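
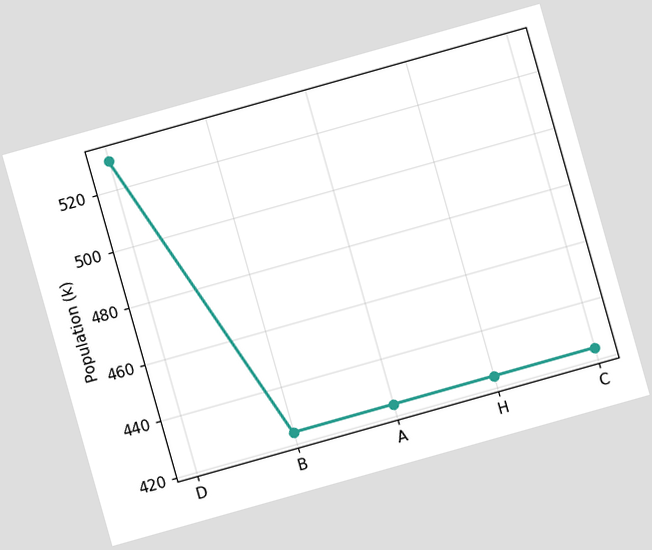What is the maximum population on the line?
530k

The chart is tilted about 16° counter-clockwise. The highest point is at D, and reading across to the y-axis gives 530k.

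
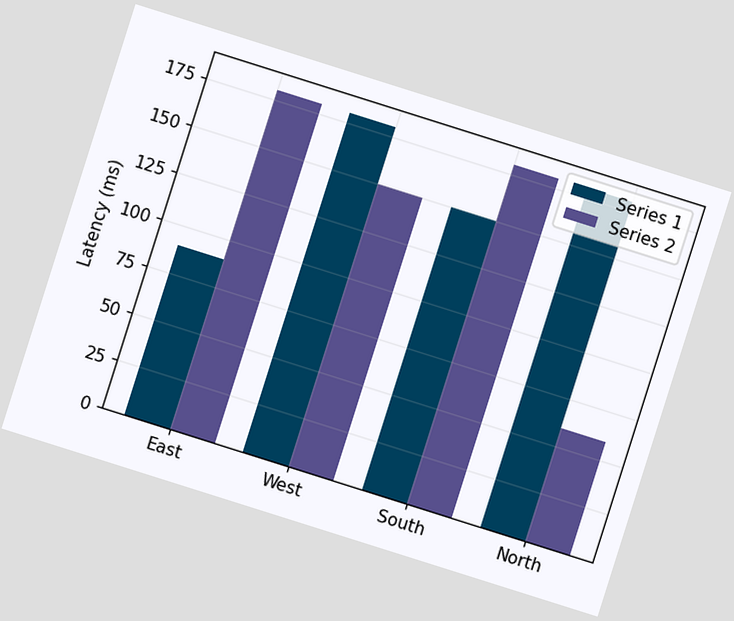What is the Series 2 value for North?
The chart is tilted about 18° clockwise. The Series 2 bar at North reaches 60ms on the y-axis.

60ms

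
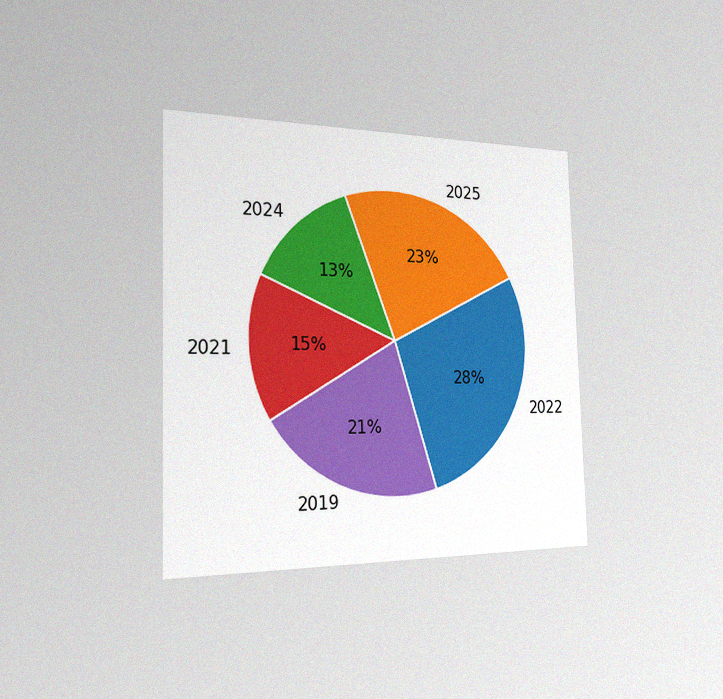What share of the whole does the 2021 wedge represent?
15%

The chart is viewed slightly from the left, with some photo noise. The 2021 slice takes up 15% of the pie.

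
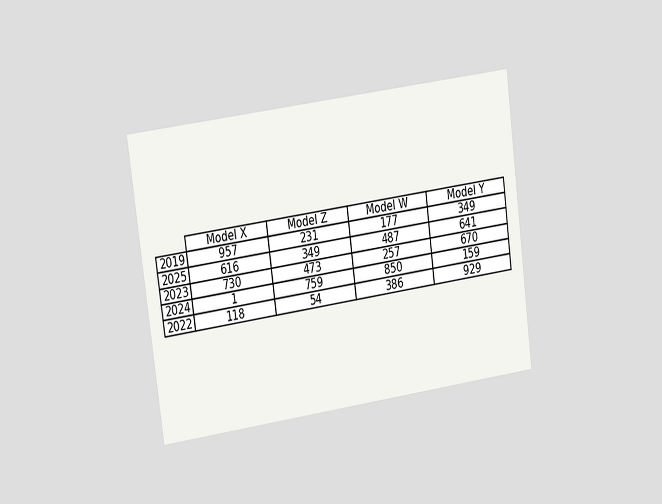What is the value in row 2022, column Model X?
118

The chart is tilted about 8° counter-clockwise and viewed slightly from the left. The (2022, Model X) cell reads 118.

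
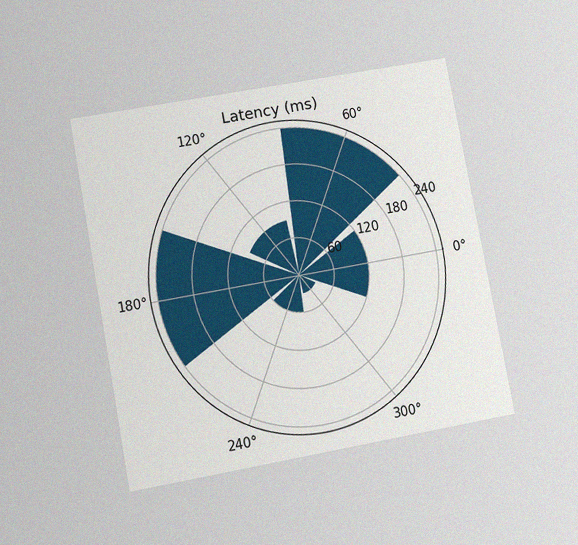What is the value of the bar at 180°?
240ms

The chart is tilted about 11° counter-clockwise and viewed at a slight angle, with some photo noise. The bar at 180° reaches 240ms on the radial axis.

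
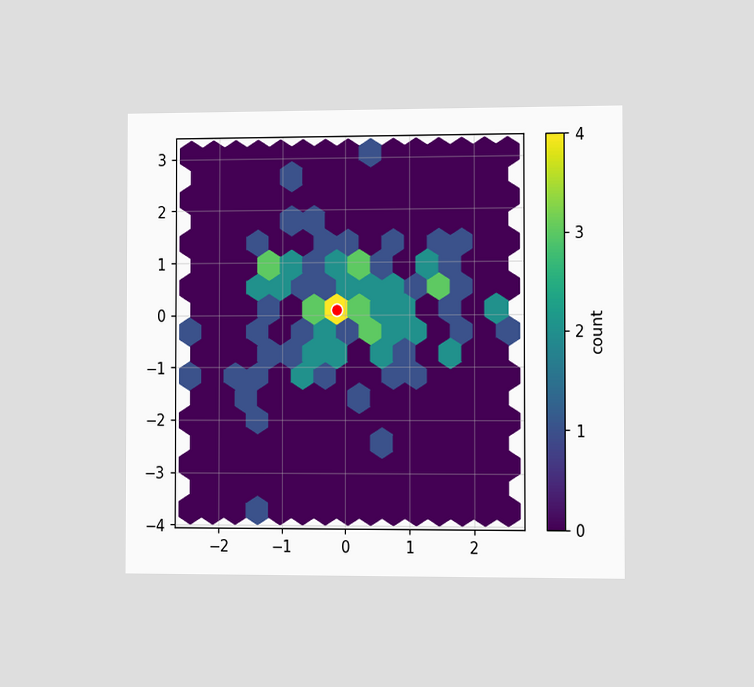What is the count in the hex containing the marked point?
4

The chart is viewed slightly from the right. The marked hex reads 4 on the colorbar.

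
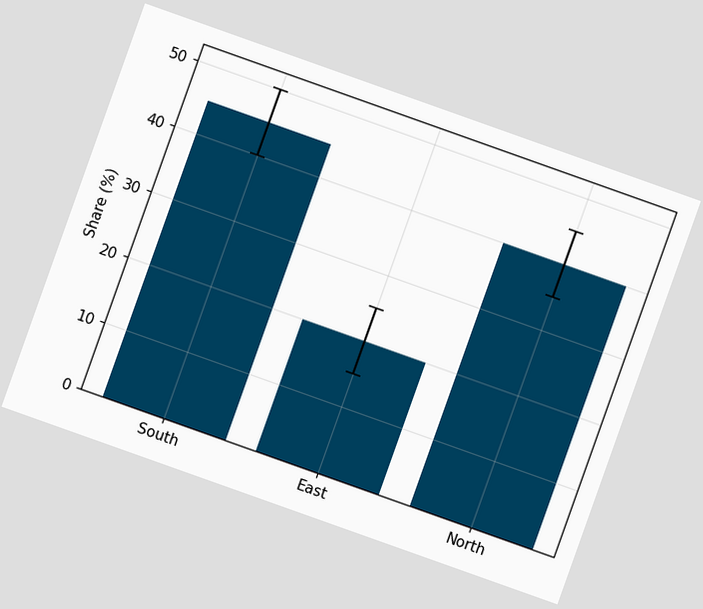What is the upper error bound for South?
50%

The chart is tilted about 20° clockwise. The South bar's upper whisker reaches 50%.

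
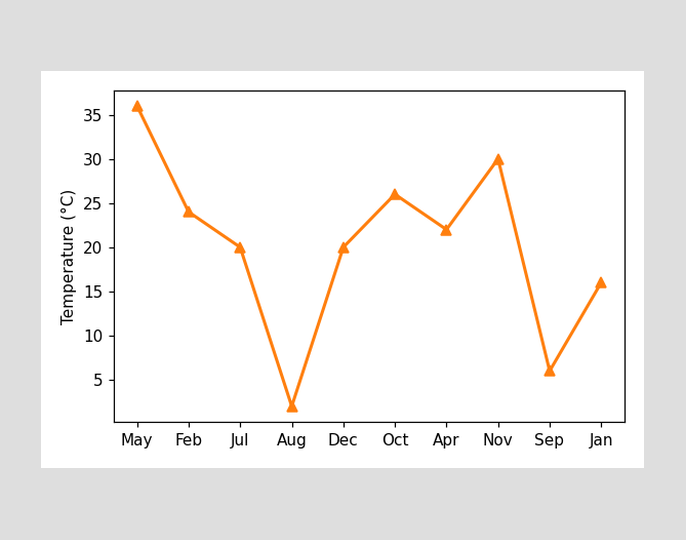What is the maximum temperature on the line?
36°C

The highest point is at May, and reading across to the y-axis gives 36°C.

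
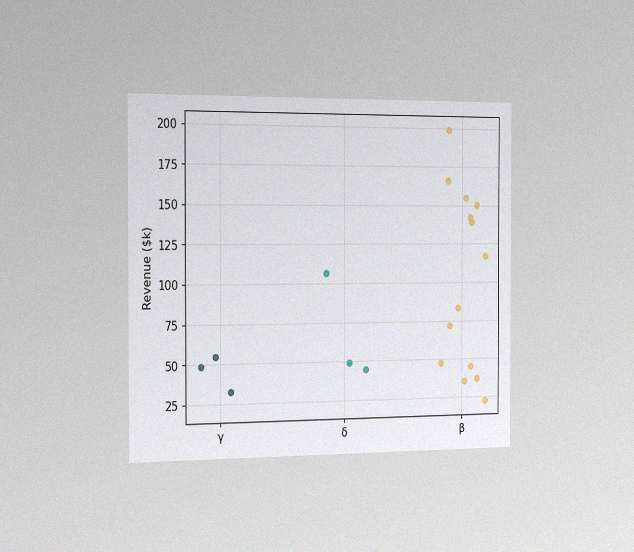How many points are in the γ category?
The chart is viewed slightly from the left, with some photo noise. Counting the markers in the γ column gives 3.

3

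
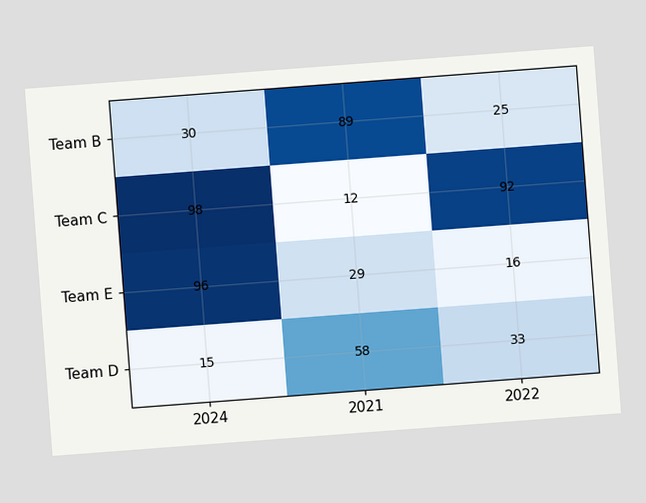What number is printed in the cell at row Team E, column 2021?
The chart is tilted about 4° counter-clockwise. The (Team E, 2021) cell reads 29.

29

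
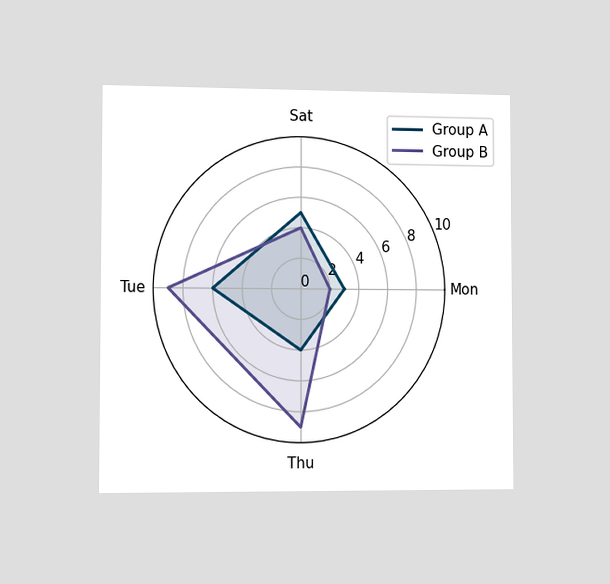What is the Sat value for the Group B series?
The chart is viewed slightly from the left. On the Sat axis, Group B reaches 4.

4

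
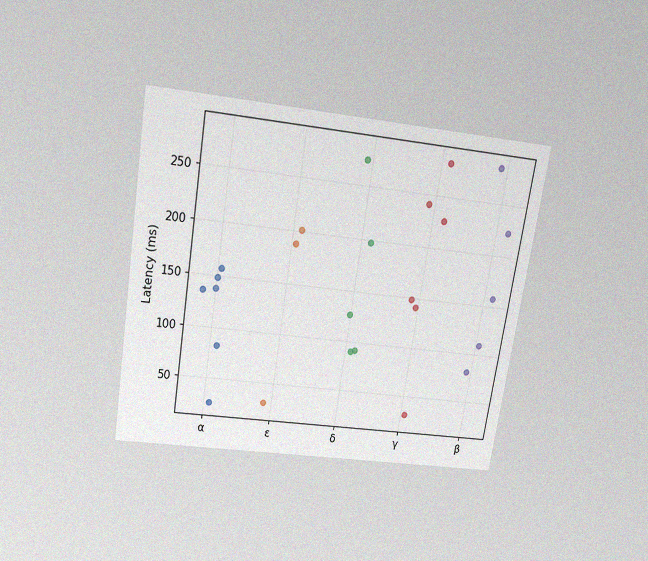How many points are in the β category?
The chart is tilted about 9° clockwise and viewed slightly from above, with some photo noise. Counting the markers in the β column gives 5.

5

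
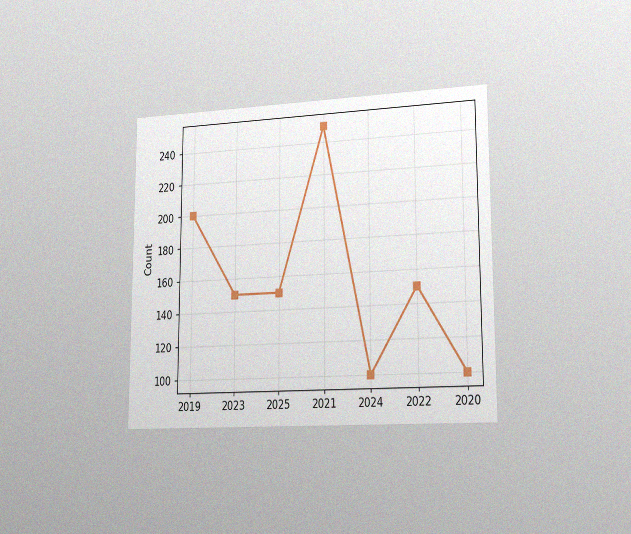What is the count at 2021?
250

The chart is viewed slightly from the right, with some photo noise. At 2021, the line is at 250.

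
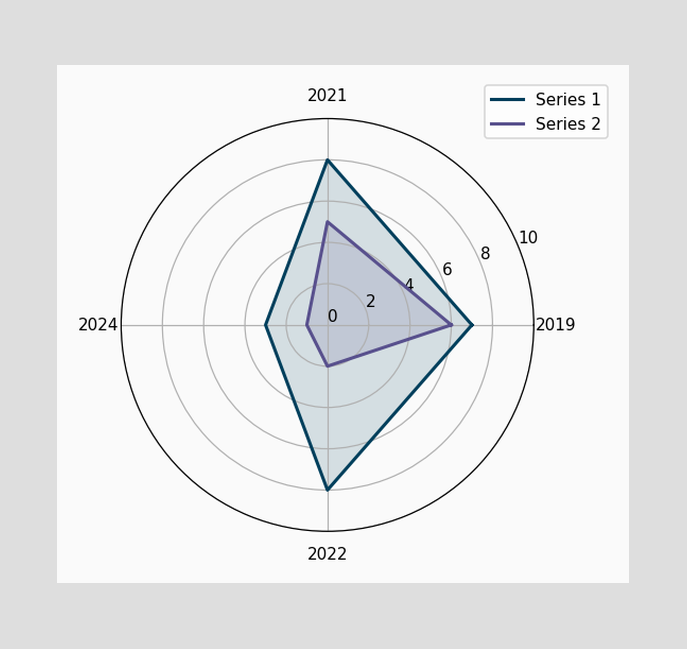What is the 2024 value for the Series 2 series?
1

On the 2024 axis, Series 2 reaches 1.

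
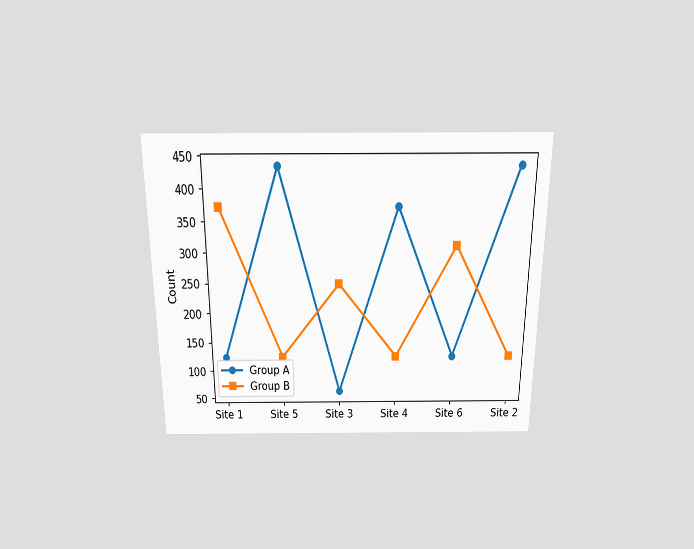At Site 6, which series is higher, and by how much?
Group B, by 186

The chart is viewed slightly from above. At Site 6, Group B sits above the other line by 186.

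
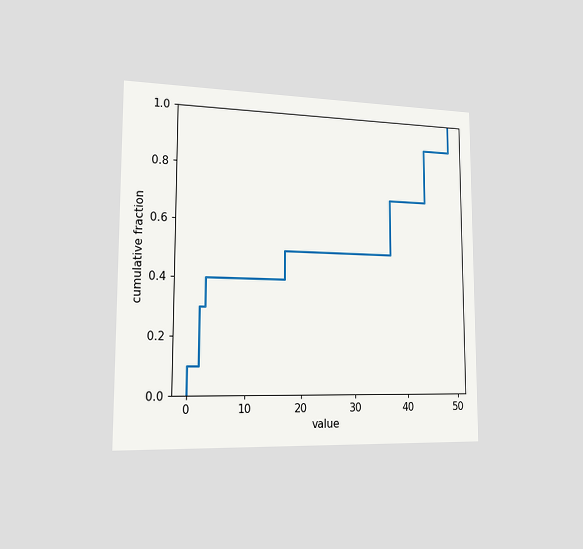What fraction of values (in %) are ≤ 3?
40%

The chart is viewed slightly from the left. At x=3 the ECDF step is at 40%.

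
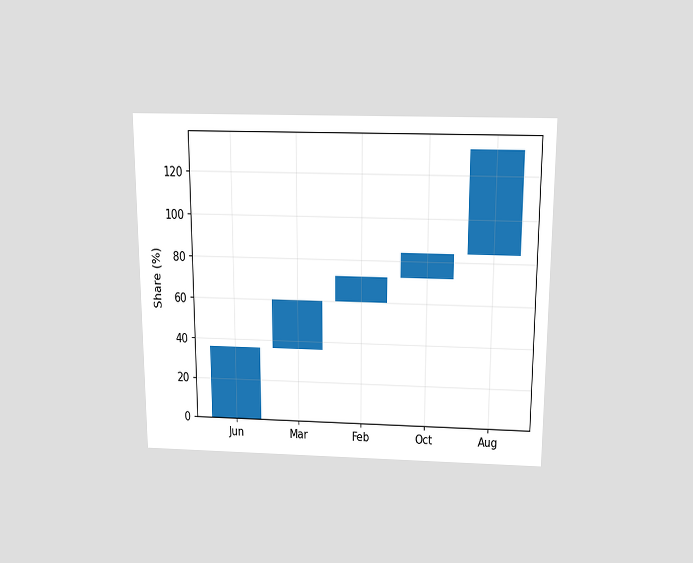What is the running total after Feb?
The chart is viewed slightly from above. After Feb the running total reaches 72%.

72%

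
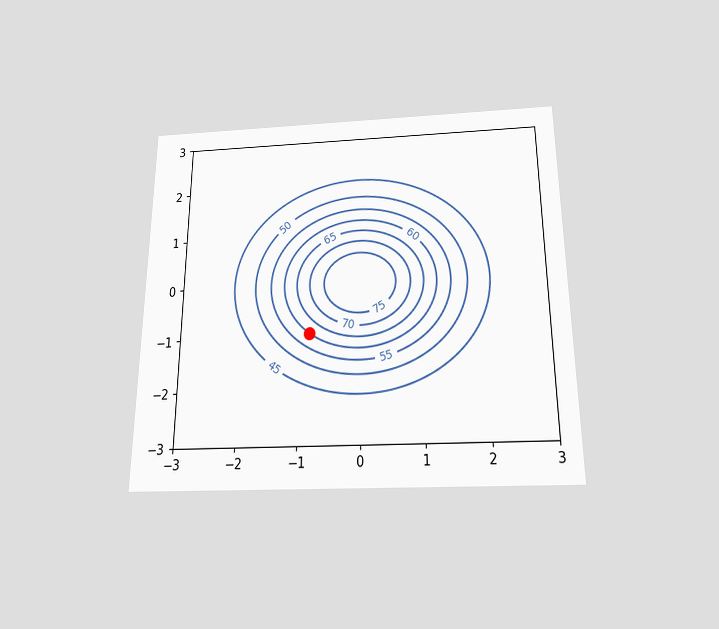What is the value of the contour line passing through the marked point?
The chart is viewed slightly from below. The marked point sits on the contour labelled 60.

60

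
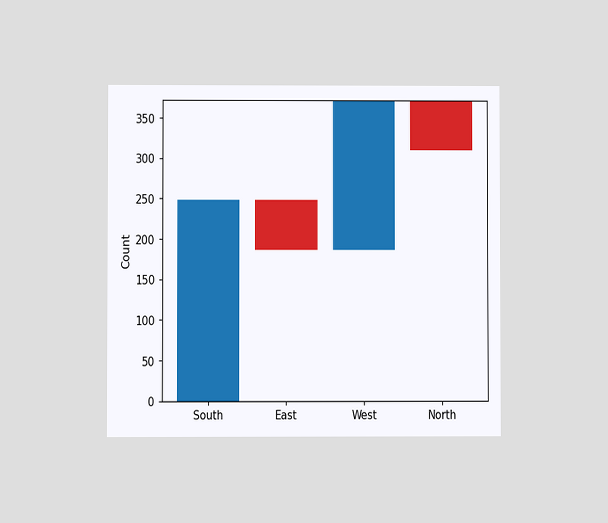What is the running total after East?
The chart is viewed at a slight angle. After East the running total reaches 186.

186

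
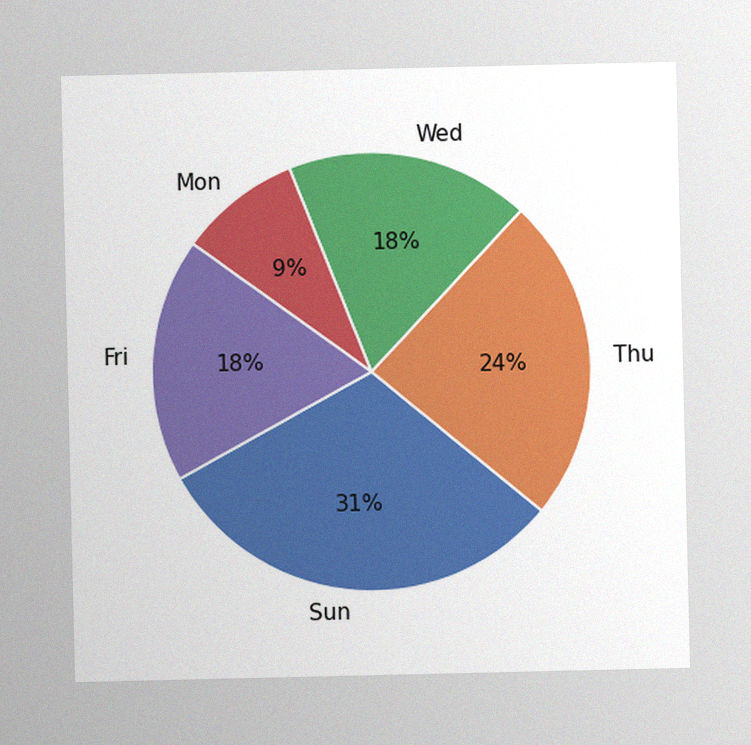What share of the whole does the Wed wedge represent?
18%

The image has some photo noise and uneven lighting. The Wed slice takes up 18% of the pie.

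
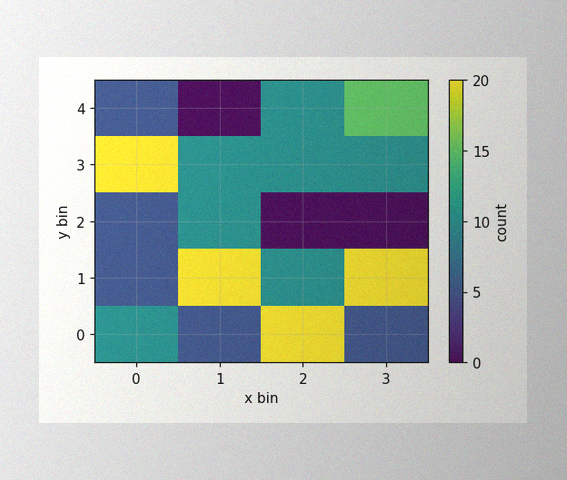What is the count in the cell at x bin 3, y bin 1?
The image has some photo noise and uneven lighting. Matching the cell (3, 1) against the colorbar gives 20.

20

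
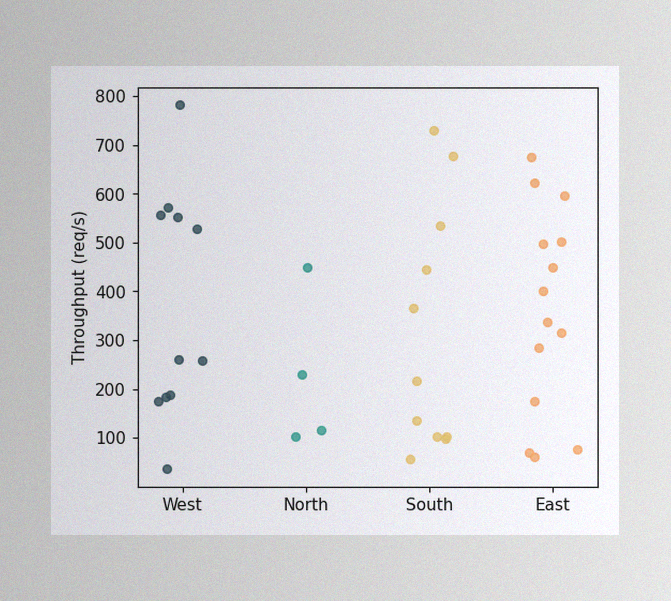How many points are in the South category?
11

The image has some photo noise and uneven lighting. Counting the markers in the South column gives 11.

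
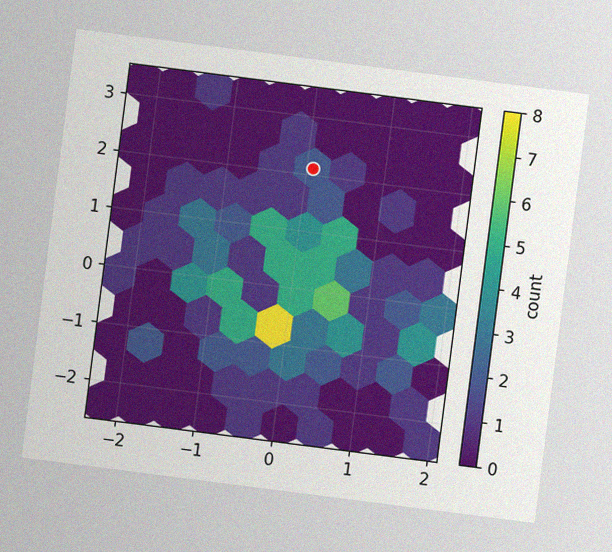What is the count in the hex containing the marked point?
2

The chart is tilted about 7° clockwise, with some photo noise. The marked hex reads 2 on the colorbar.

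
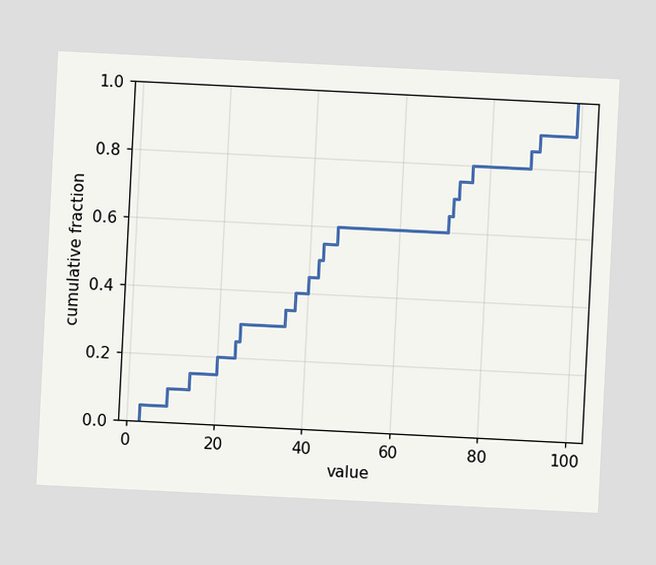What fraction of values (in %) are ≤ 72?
The chart is tilted about 3° clockwise. At x=72 the ECDF step is at 70%.

70%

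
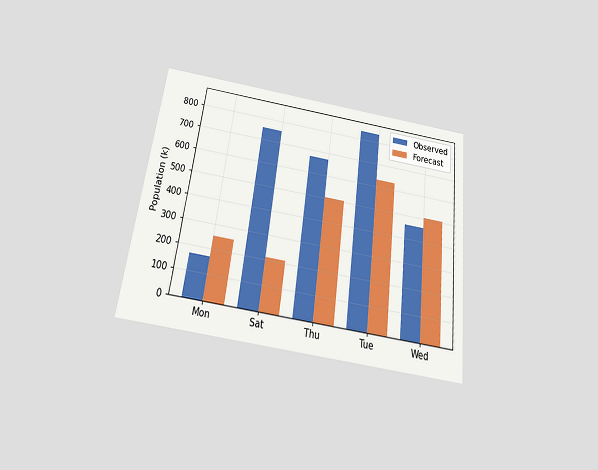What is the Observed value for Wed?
The chart is tilted about 7° clockwise and viewed slightly from below. The Observed bar at Wed reaches 462k on the y-axis.

462k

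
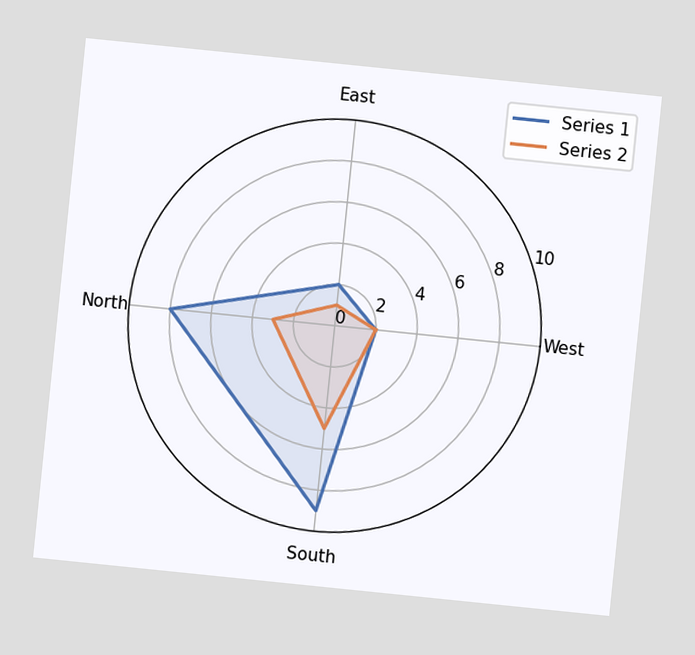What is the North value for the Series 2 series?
3

The chart is tilted about 6° clockwise. On the North axis, Series 2 reaches 3.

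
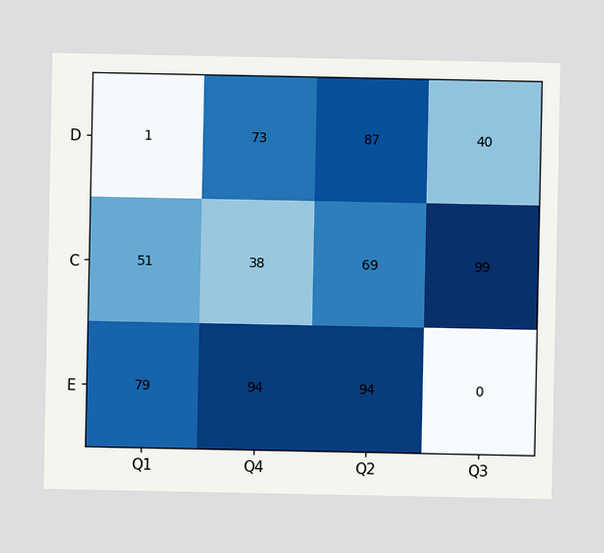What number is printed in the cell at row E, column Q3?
The (E, Q3) cell reads 0.

0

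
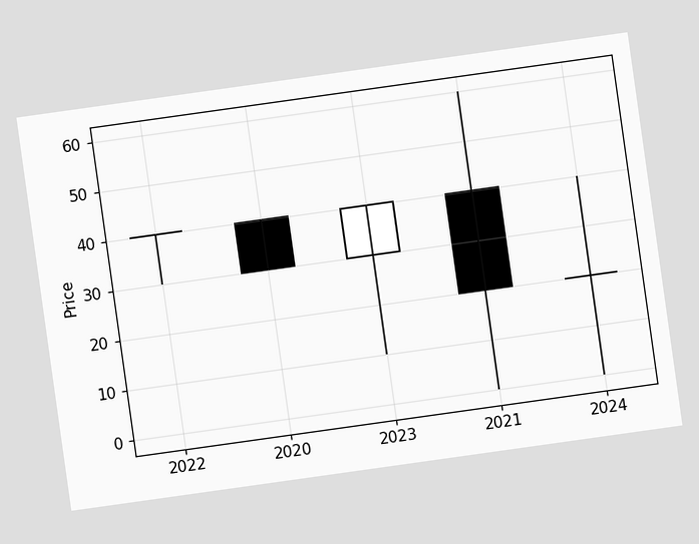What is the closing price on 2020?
30

The chart is tilted about 8° counter-clockwise. The 2020 candle closes at 30.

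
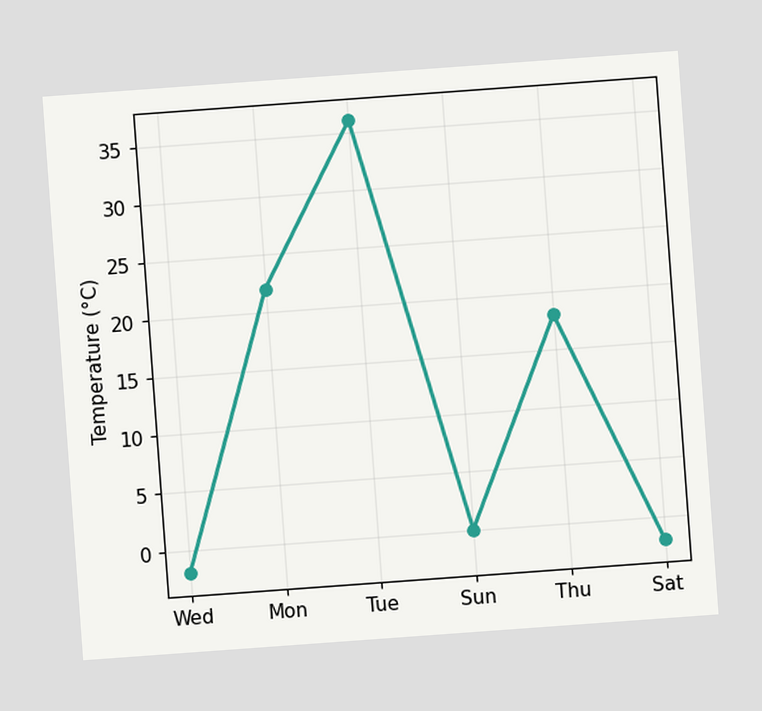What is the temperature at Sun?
The chart is tilted about 4° counter-clockwise. At Sun, the line is at 0°C.

0°C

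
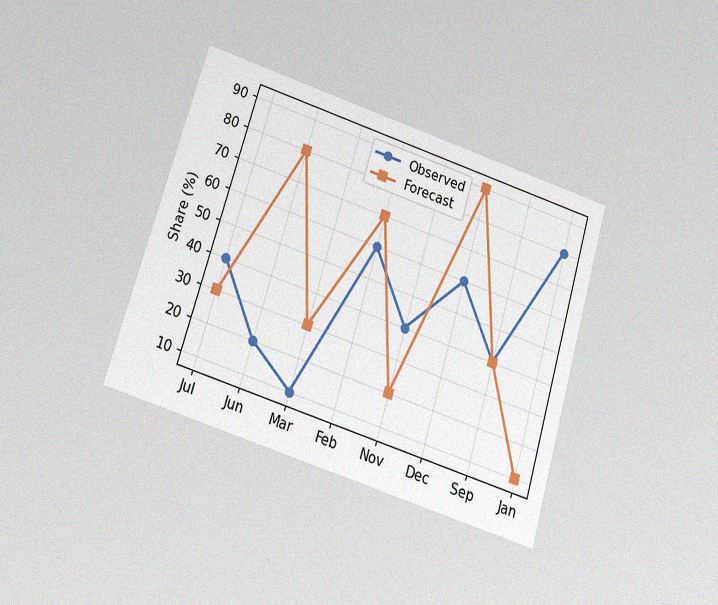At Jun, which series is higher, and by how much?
Forecast, by 60%

The chart is tilted about 17° clockwise and viewed slightly from below, with some photo noise. At Jun, Forecast sits above the other line by 60%.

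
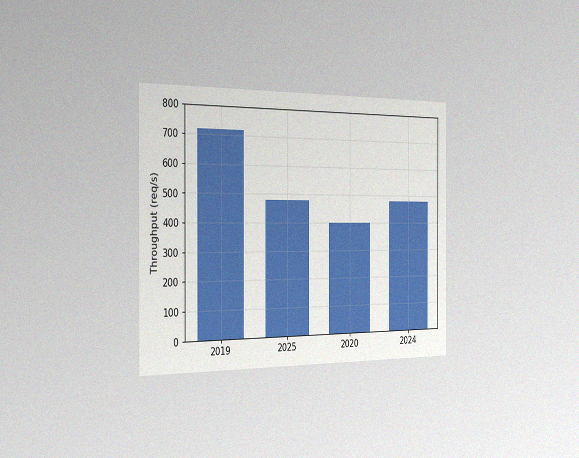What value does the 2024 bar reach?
The chart is viewed slightly from the left, with some photo noise. Reading along the chart's y-axis, the 2024 bar reaches 480req/s.

480req/s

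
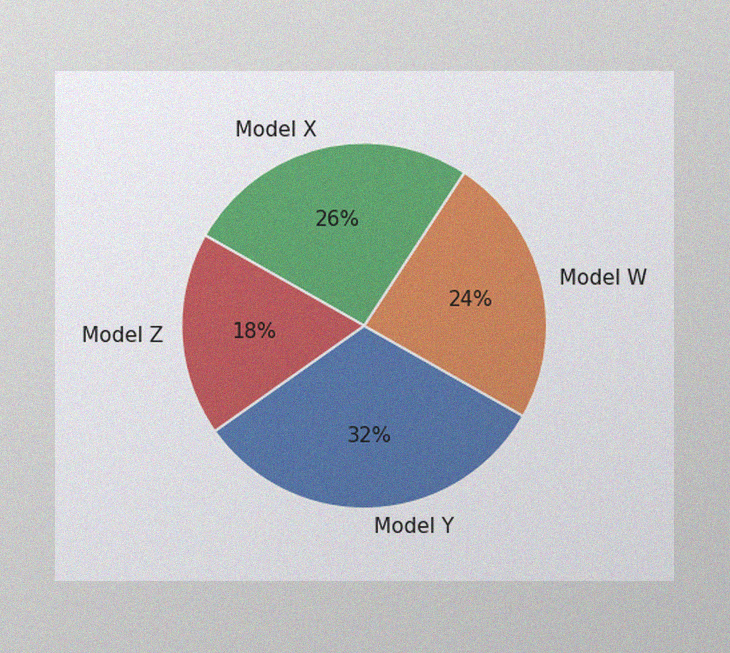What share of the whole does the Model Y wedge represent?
The image has some photo noise and uneven lighting. The Model Y slice takes up 32% of the pie.

32%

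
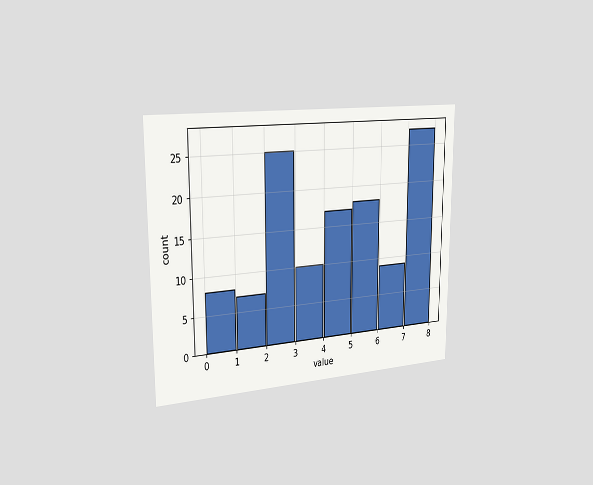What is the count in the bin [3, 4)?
10

The chart is viewed slightly from the left. The [3, 4) bin has height 10.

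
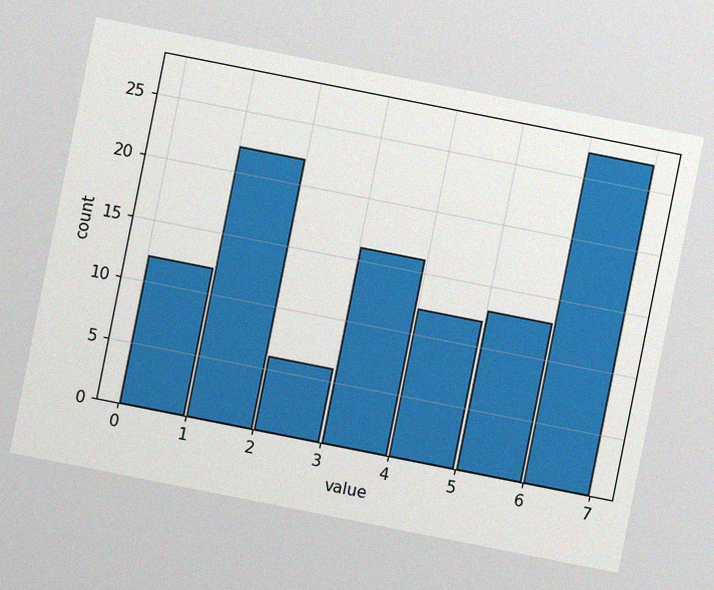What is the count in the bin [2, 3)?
The chart is tilted about 11° clockwise, with some photo noise. The [2, 3) bin has height 6.

6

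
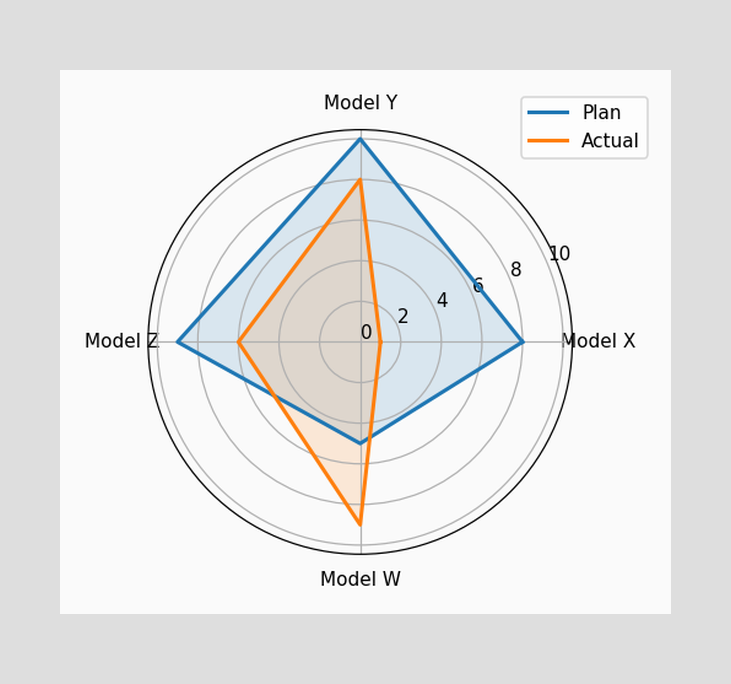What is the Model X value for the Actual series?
1

On the Model X axis, Actual reaches 1.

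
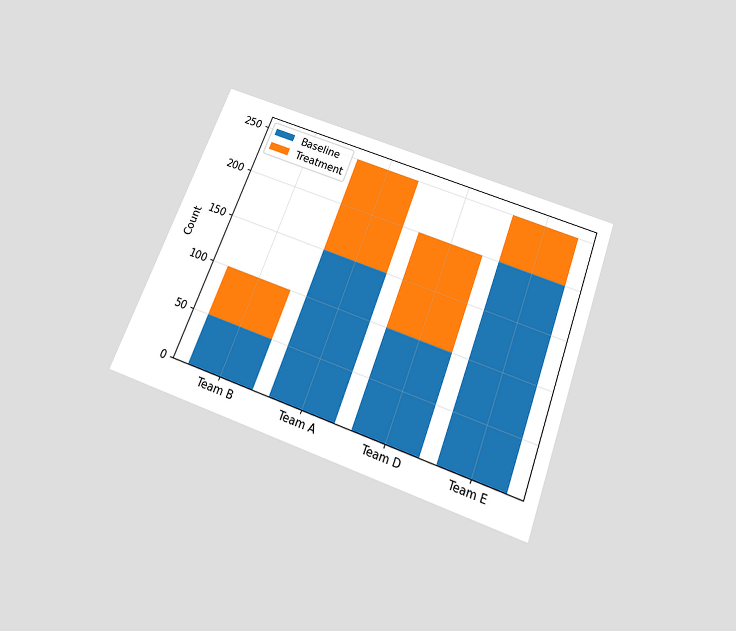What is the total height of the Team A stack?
250

The chart is tilted about 21° clockwise and viewed slightly from below. The Team A stack's top reaches 250 on the y-axis.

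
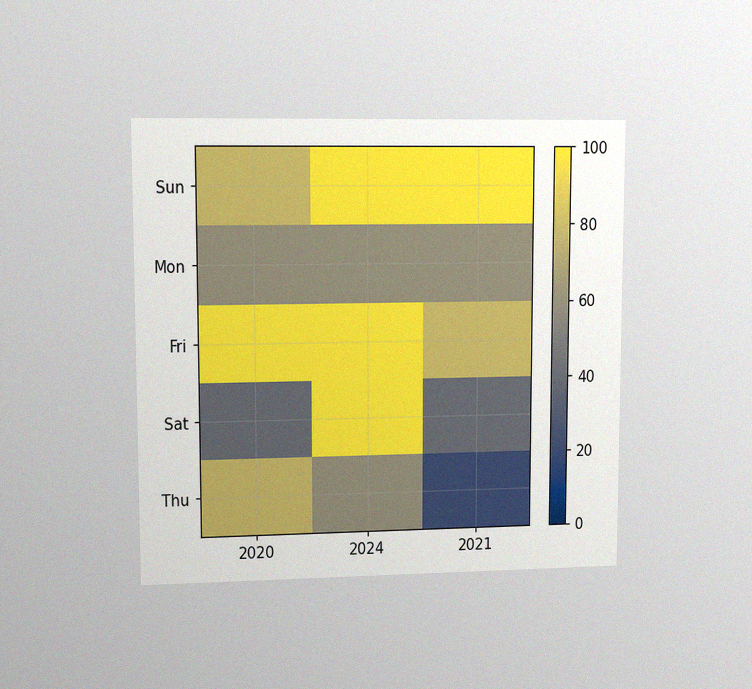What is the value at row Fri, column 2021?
80

The chart is viewed at a slight angle, with some photo noise. Matching cell (Fri, 2021) against the colorbar gives 80.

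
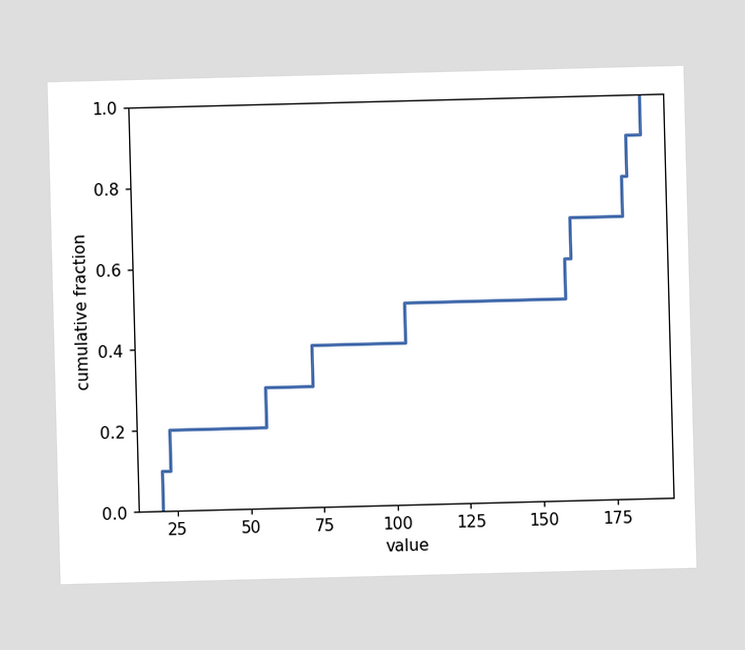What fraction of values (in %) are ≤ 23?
At x=23 the ECDF step is at 20%.

20%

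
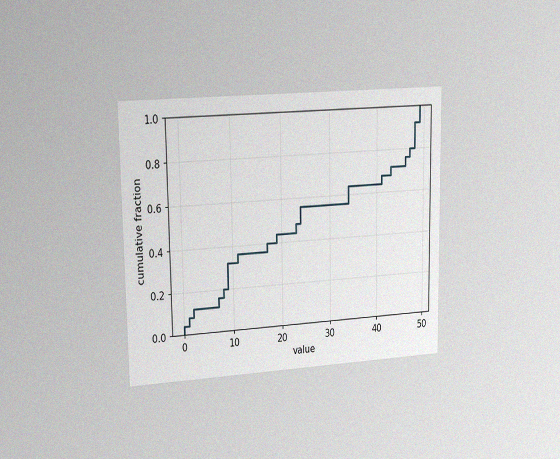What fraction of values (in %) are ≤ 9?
32%

The chart is viewed slightly from the left, with some photo noise. At x=9 the ECDF step is at 32%.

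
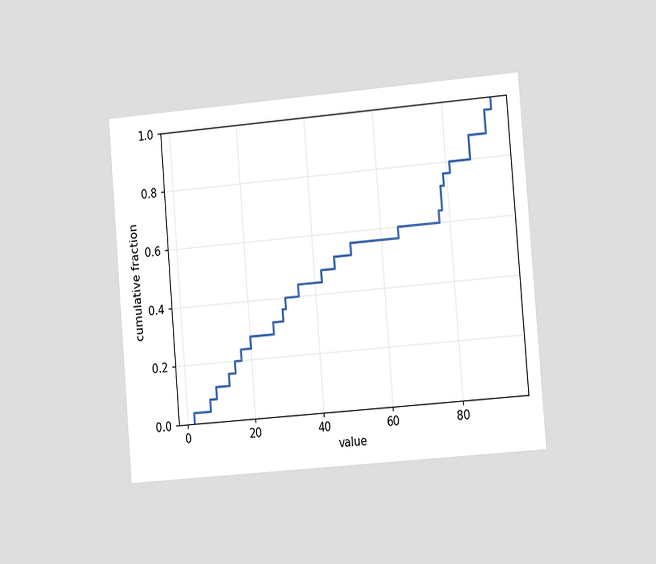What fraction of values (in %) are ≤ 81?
80%

The chart is tilted about 5° counter-clockwise and viewed slightly from the right. At x=81 the ECDF step is at 80%.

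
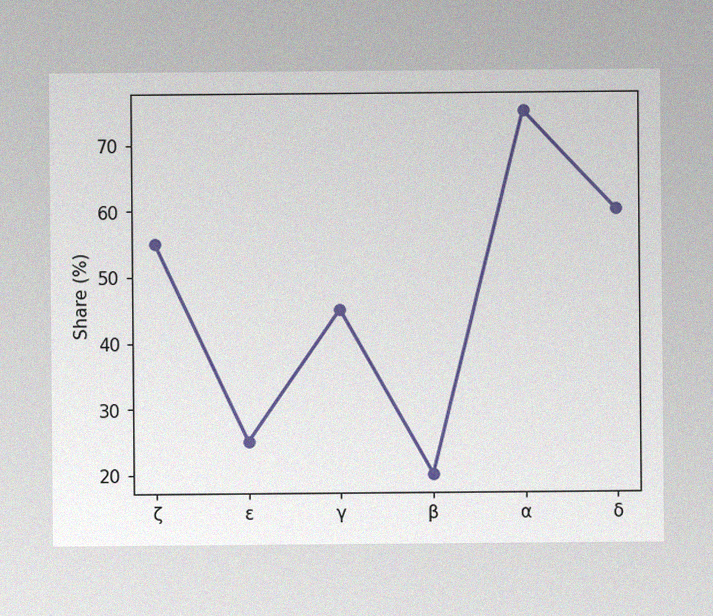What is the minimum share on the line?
The image has some photo noise and uneven lighting. The lowest point is at β, and reading across to the y-axis gives 20%.

20%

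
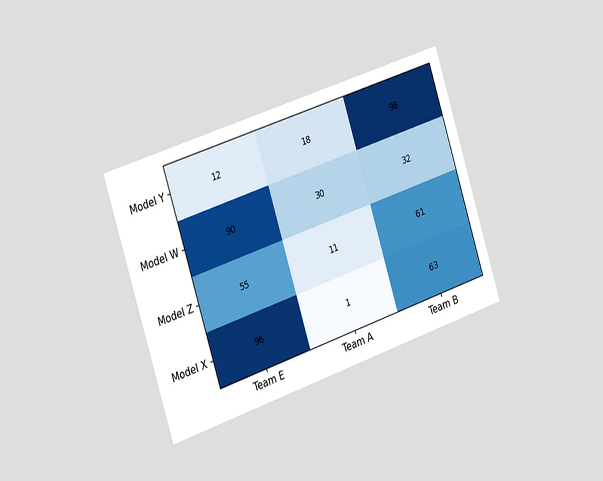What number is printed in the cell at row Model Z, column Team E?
55

The chart is tilted about 18° counter-clockwise and viewed slightly from the left. The (Model Z, Team E) cell reads 55.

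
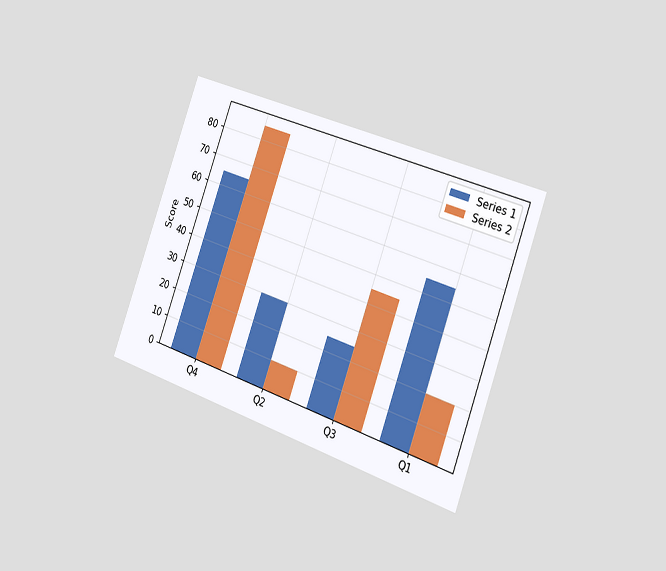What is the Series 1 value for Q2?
The chart is tilted about 20° clockwise and viewed slightly from the right. The Series 1 bar at Q2 reaches 30 on the y-axis.

30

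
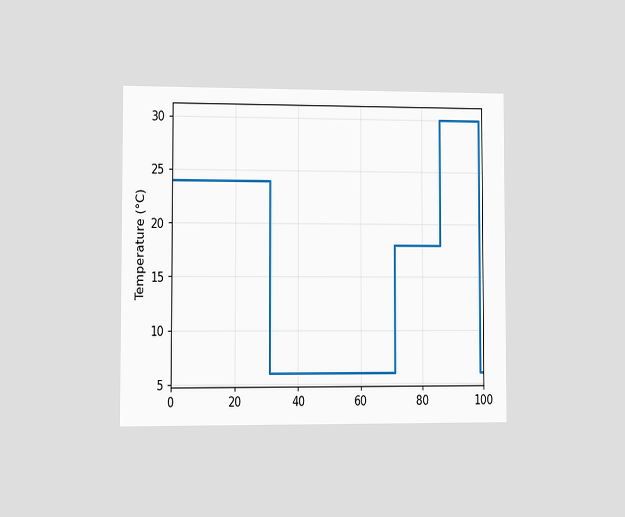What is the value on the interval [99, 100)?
The chart is viewed slightly from the left. On [99, 100) the step sits at 6°C.

6°C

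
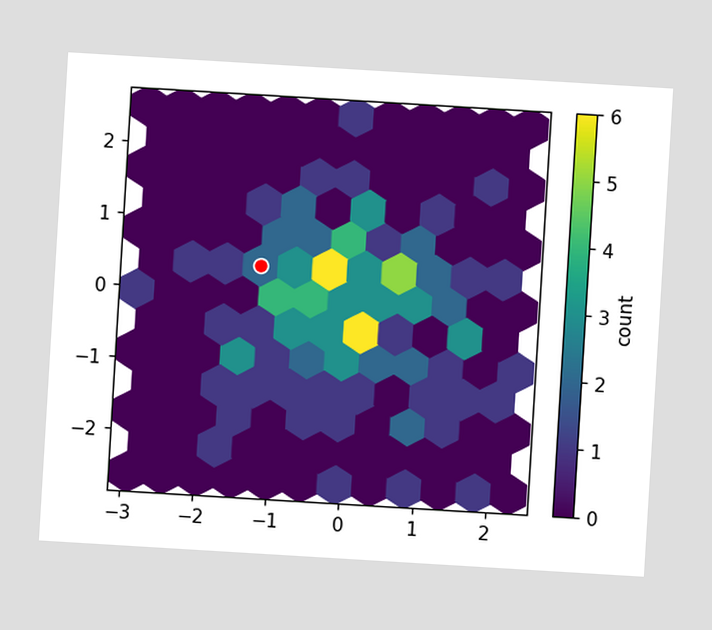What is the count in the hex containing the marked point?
2

The chart is tilted about 3° clockwise. The marked hex reads 2 on the colorbar.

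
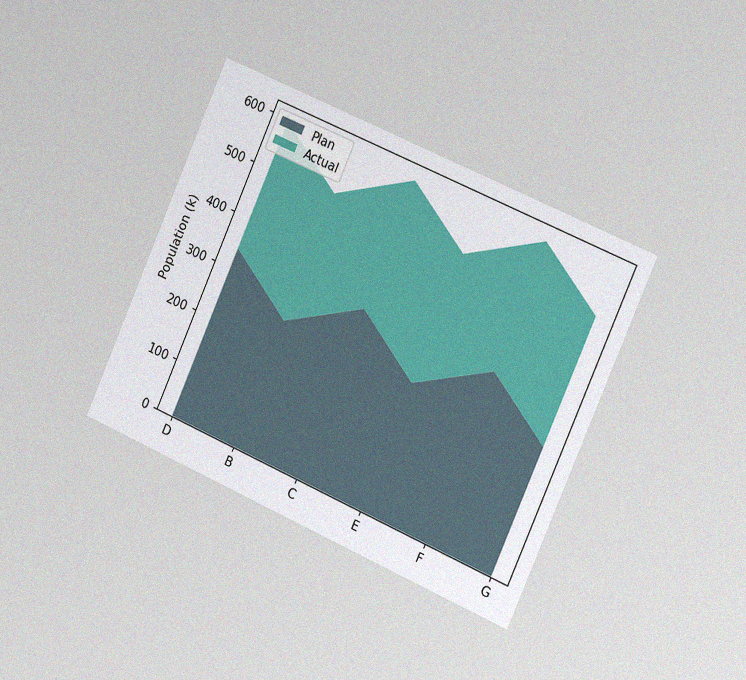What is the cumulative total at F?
595k

The chart is tilted about 24° clockwise and viewed slightly from the right, with some photo noise. The stacked total at F reaches 595k.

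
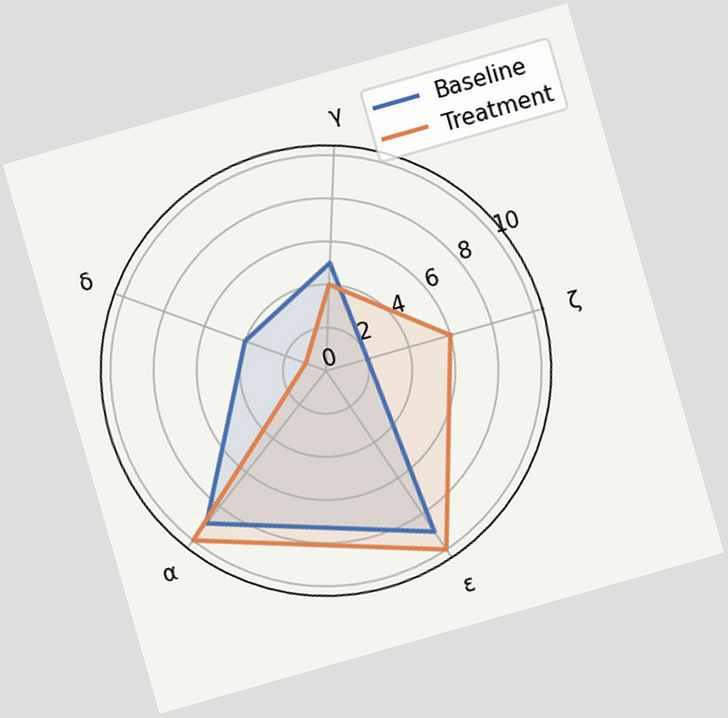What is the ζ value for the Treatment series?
The chart is tilted about 16° counter-clockwise. On the ζ axis, Treatment reaches 6.

6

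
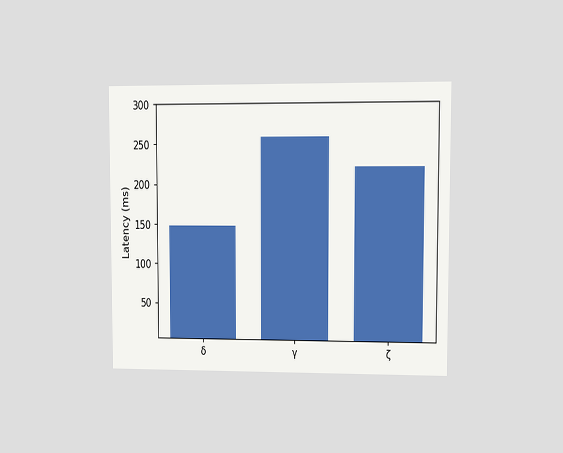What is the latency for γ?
259ms

The chart is viewed at a slight angle. Reading along the chart's y-axis, the γ bar reaches 259ms.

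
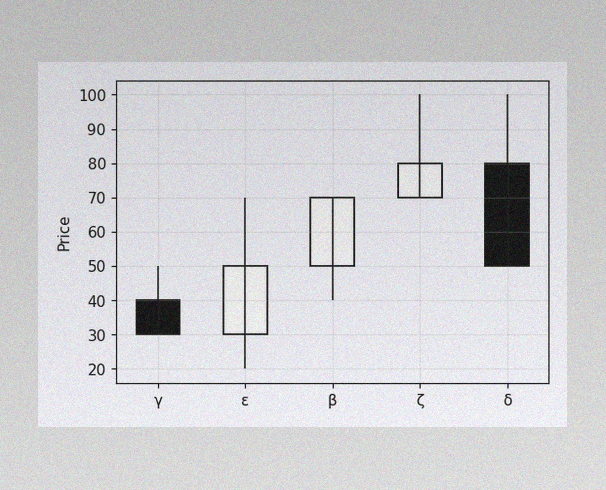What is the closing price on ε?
50

The image has some photo noise and uneven lighting. The ε candle closes at 50.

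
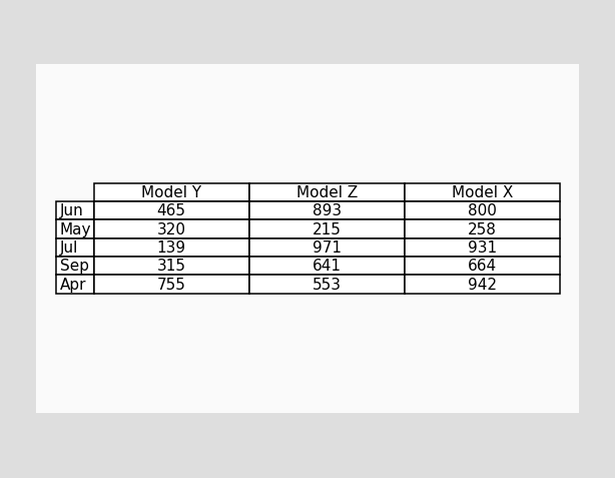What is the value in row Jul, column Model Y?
139

The (Jul, Model Y) cell reads 139.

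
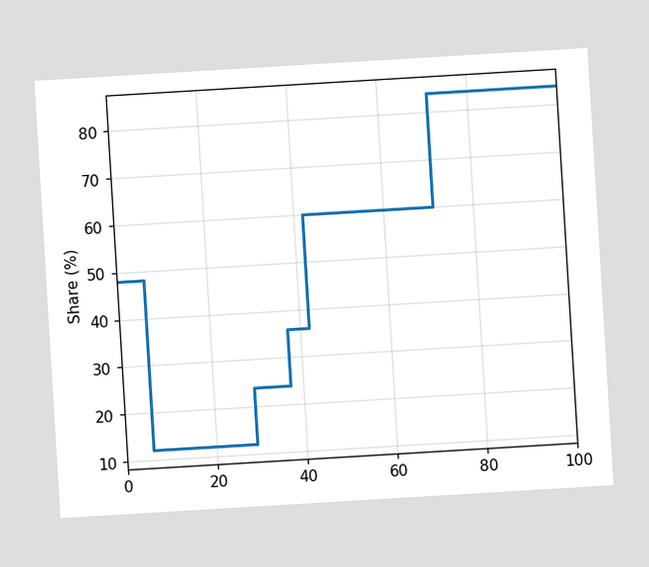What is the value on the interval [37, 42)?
36%

The chart is tilted about 3° counter-clockwise. On [37, 42) the step sits at 36%.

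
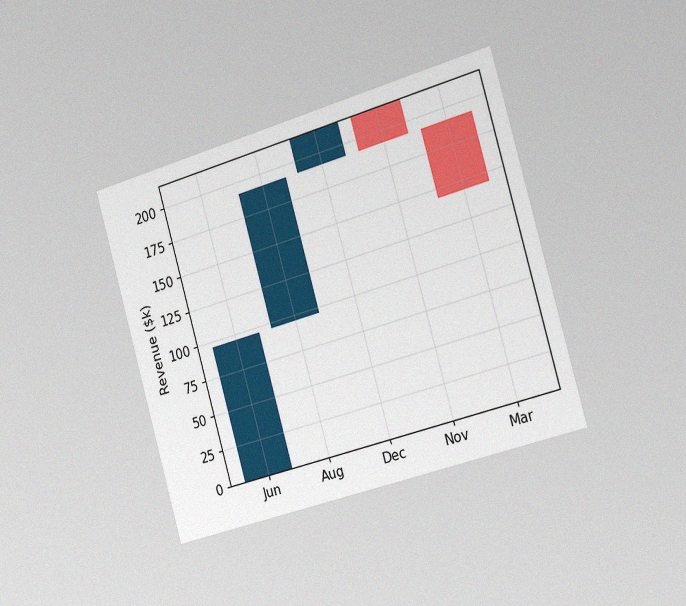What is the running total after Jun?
$96k

The chart is tilted about 16° counter-clockwise and viewed slightly from the right, with some photo noise. After Jun the running total reaches $96k.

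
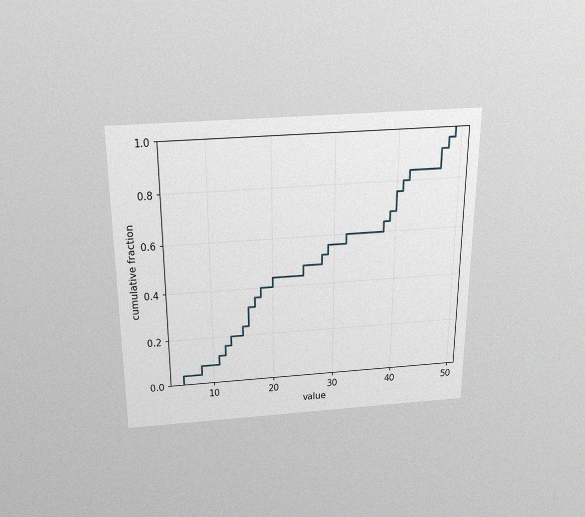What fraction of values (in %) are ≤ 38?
The chart is viewed slightly from above, with some photo noise. At x=38 the ECDF step is at 64%.

64%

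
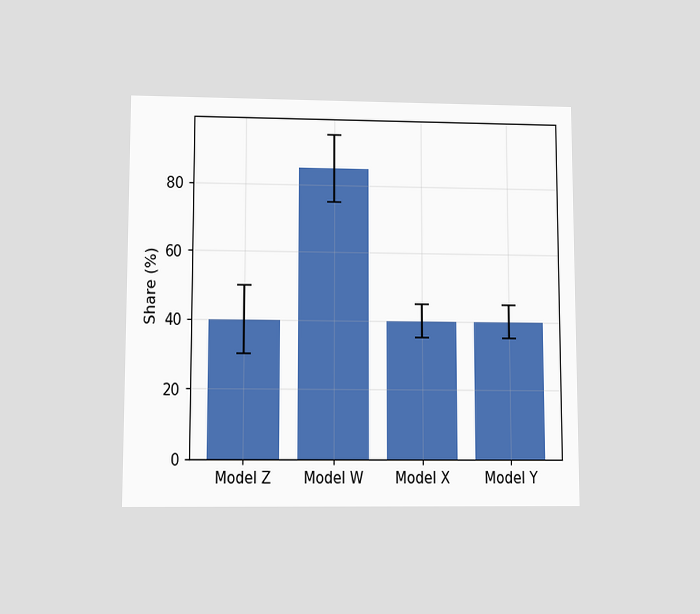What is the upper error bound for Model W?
95%

The chart is viewed at a slight angle. The Model W bar's upper whisker reaches 95%.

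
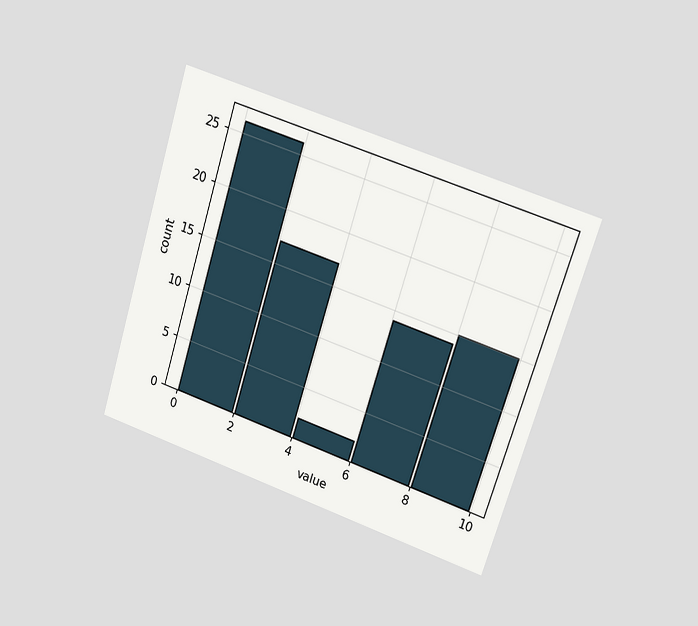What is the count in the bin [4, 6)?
The chart is tilted about 18° clockwise and viewed at a slight angle. The [4, 6) bin has height 2.

2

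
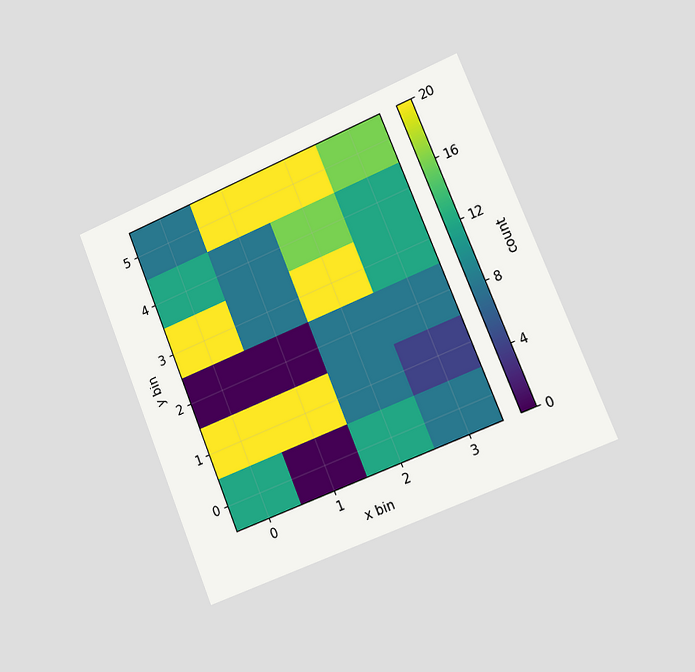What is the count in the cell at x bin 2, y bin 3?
The chart is tilted about 22° counter-clockwise and viewed slightly from the right. Matching the cell (2, 3) against the colorbar gives 20.

20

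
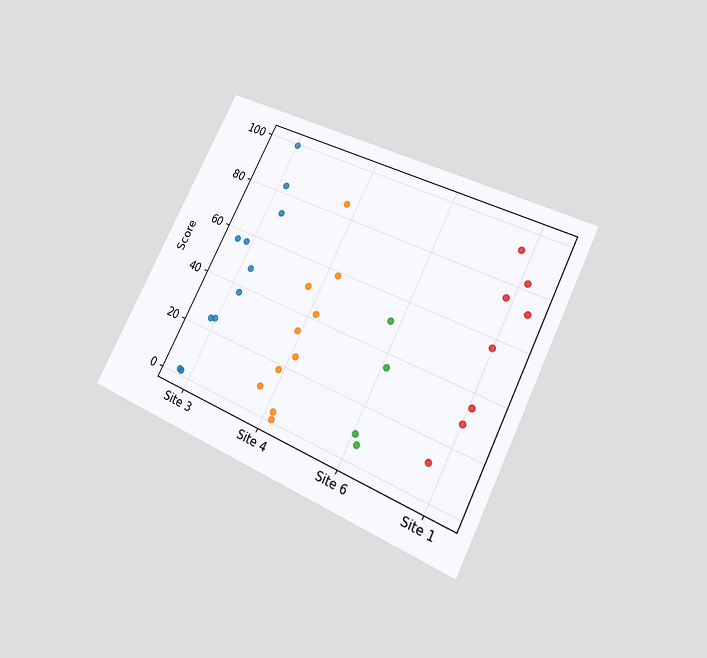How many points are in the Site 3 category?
11

The chart is tilted about 26° clockwise and viewed at a slight angle. Counting the markers in the Site 3 column gives 11.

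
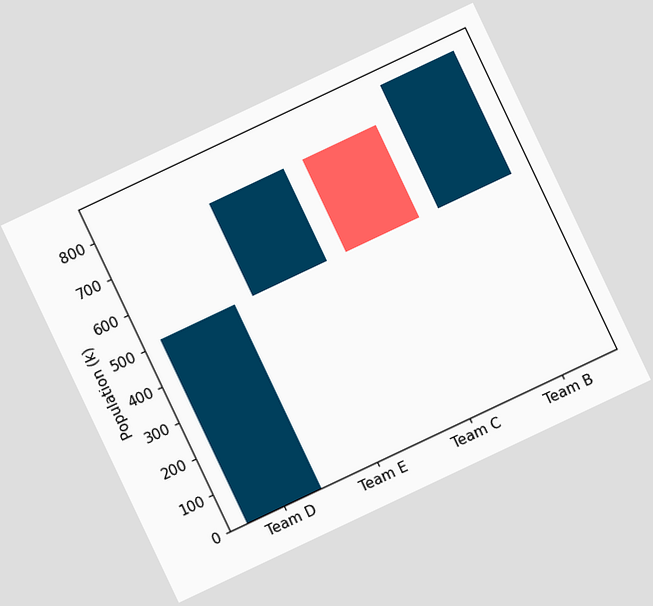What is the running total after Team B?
The chart is tilted about 25° counter-clockwise. After Team B the running total reaches 850k.

850k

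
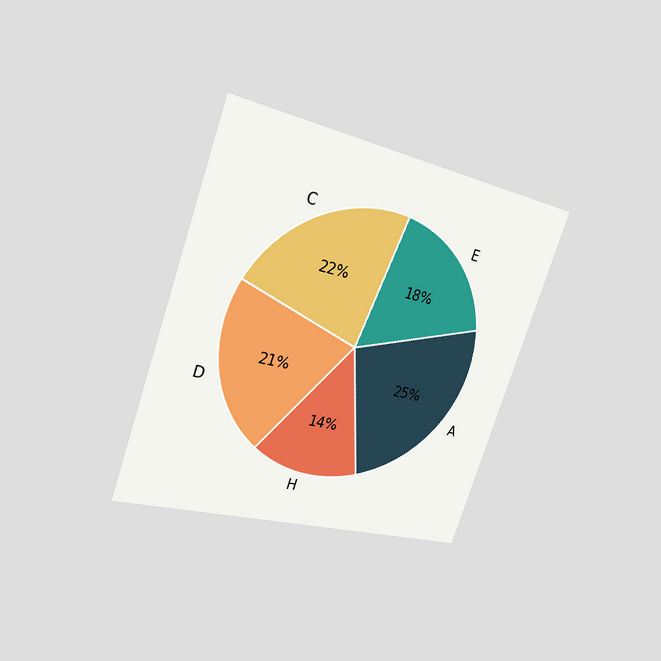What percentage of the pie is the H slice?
14%

The chart is tilted about 19° clockwise and viewed slightly from the left. The H slice takes up 14% of the pie.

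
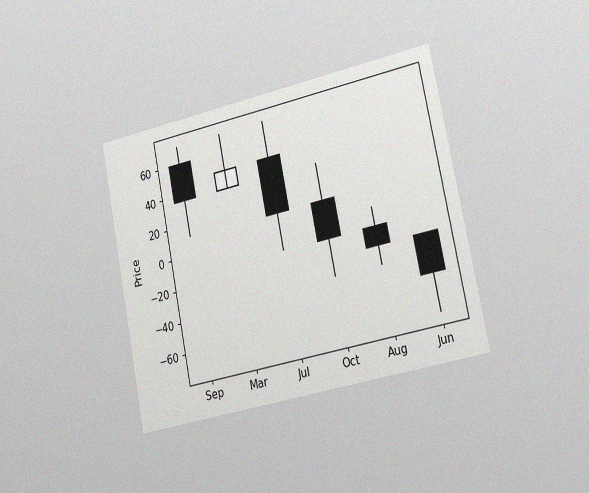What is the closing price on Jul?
The chart is tilted about 12° counter-clockwise and viewed slightly from the right, with some photo noise. The Jul candle closes at 12.

12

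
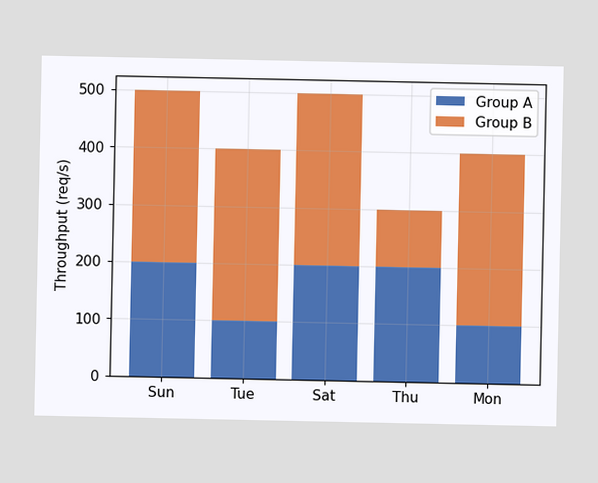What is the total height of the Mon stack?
400req/s

The Mon stack's top reaches 400req/s on the y-axis.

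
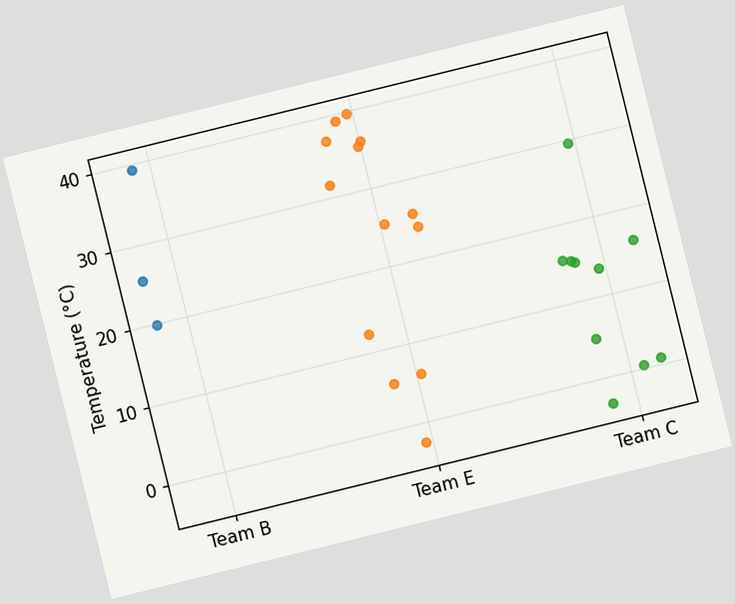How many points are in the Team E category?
The chart is tilted about 14° counter-clockwise. Counting the markers in the Team E column gives 13.

13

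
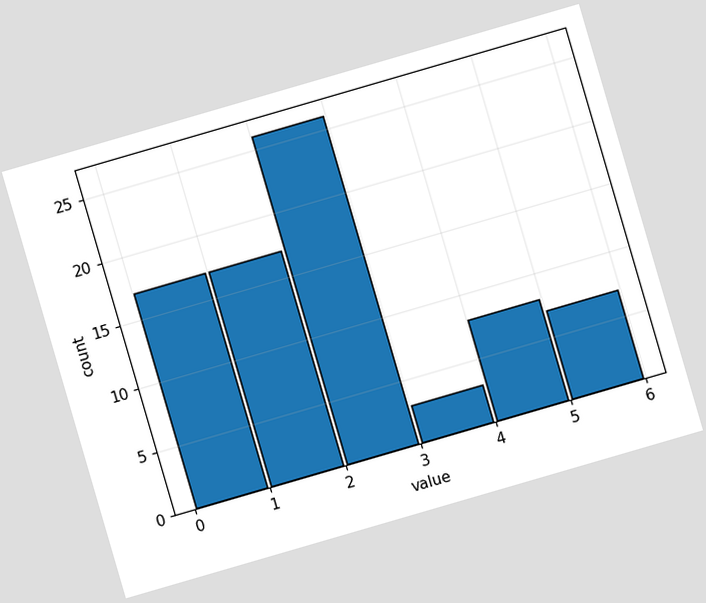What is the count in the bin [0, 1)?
The chart is tilted about 16° counter-clockwise. The [0, 1) bin has height 17.

17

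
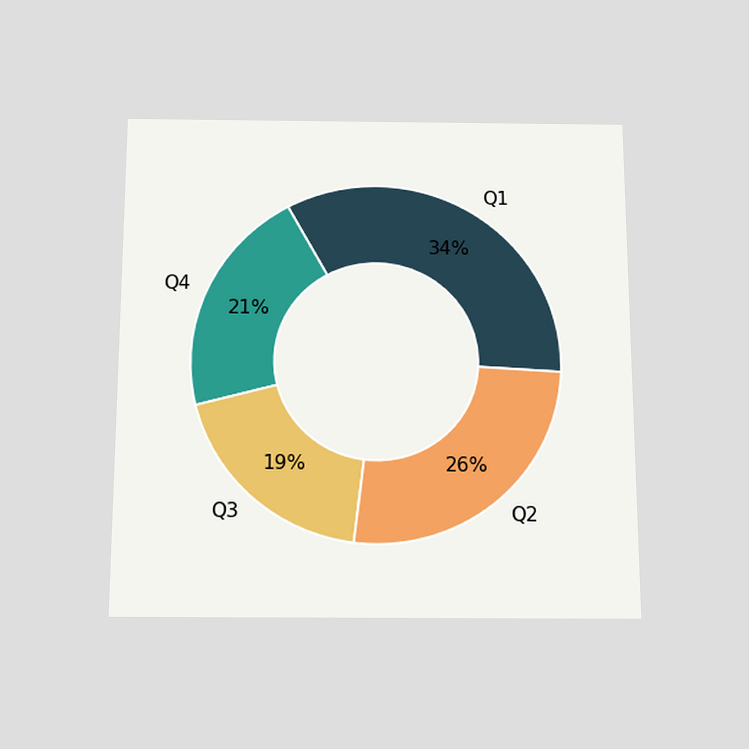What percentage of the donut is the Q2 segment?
26%

The chart is viewed slightly from below. The Q2 segment takes up 26% of the ring.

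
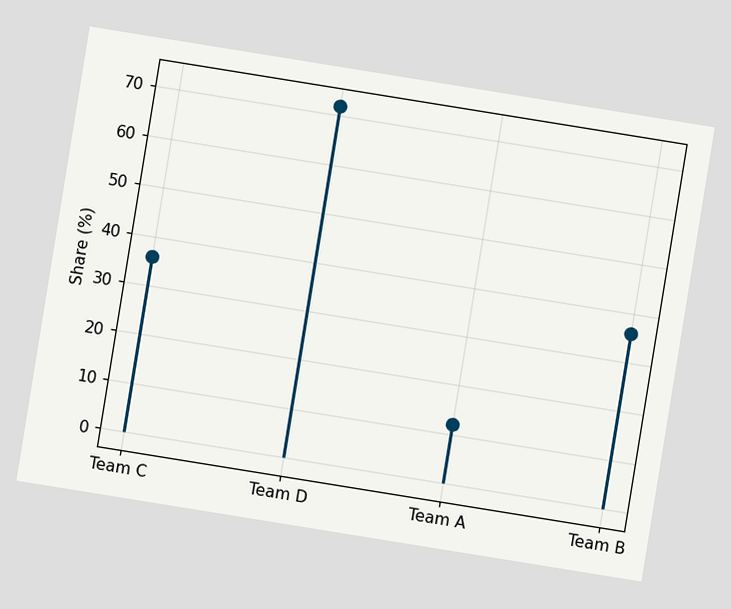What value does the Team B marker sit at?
The chart is tilted about 9° clockwise. The Team B marker sits at 36%.

36%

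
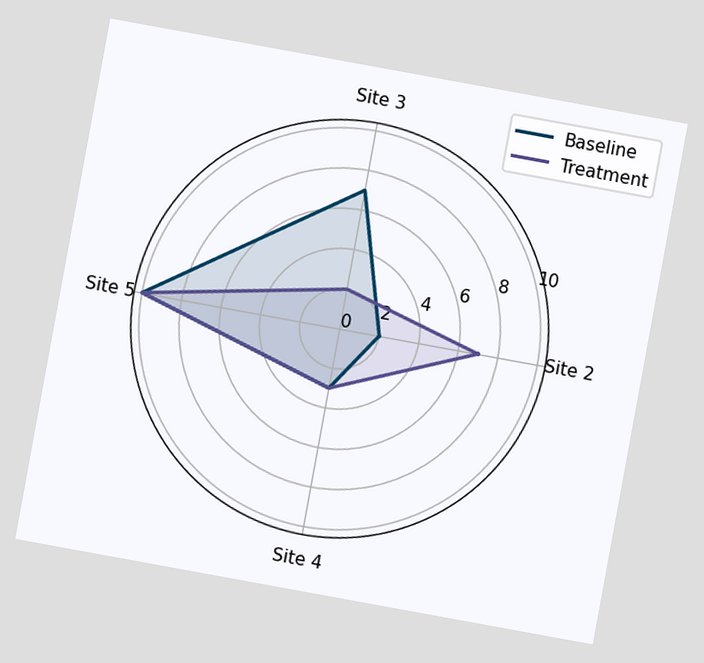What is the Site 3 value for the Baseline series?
The chart is tilted about 10° clockwise. On the Site 3 axis, Baseline reaches 7.

7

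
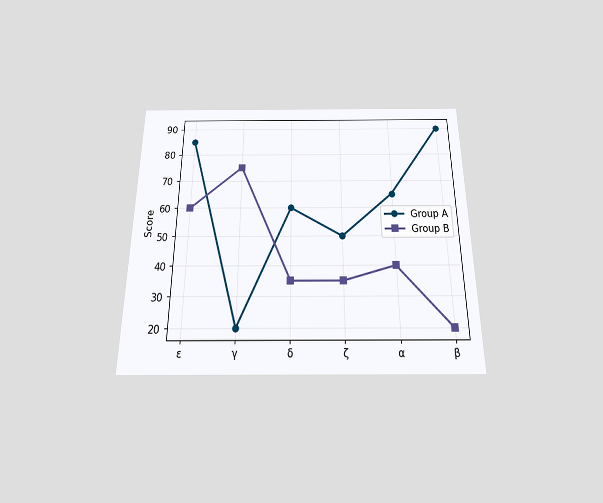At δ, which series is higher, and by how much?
Group A, by 25

The chart is viewed slightly from below. At δ, Group A sits above the other line by 25.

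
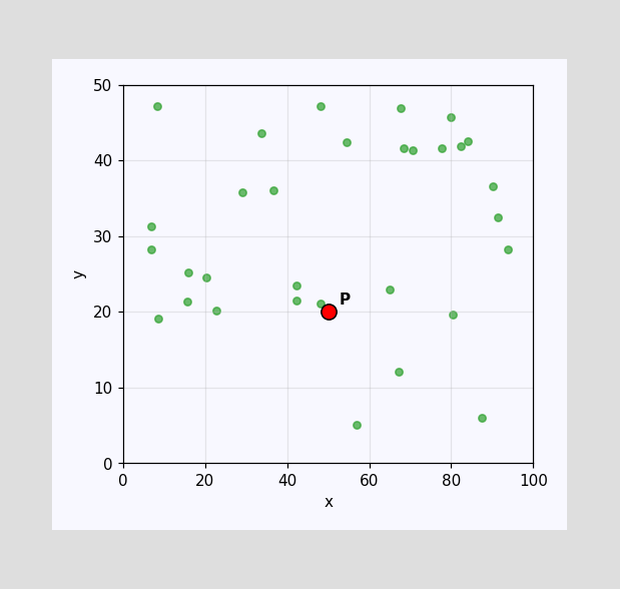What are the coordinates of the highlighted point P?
Following the gridlines from P to each axis, P sits at (50, 20).

(50, 20)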